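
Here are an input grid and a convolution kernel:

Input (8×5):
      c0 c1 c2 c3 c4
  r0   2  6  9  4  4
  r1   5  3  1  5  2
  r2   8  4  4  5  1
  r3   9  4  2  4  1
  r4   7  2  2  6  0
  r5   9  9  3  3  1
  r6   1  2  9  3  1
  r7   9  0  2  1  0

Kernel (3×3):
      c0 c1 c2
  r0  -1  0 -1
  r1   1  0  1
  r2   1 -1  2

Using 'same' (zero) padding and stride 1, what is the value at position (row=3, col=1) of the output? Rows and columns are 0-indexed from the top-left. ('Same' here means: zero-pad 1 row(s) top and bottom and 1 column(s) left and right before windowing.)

8

The receptive field on the zero-padded input at this output position is [8 4 4 / 9 4 2 / 7 2 2]. Elementwise product with the kernel and sum: 8·-1 + 4·-1 + 9·1 + 2·1 + 7·1 + 2·-1 + 2·2.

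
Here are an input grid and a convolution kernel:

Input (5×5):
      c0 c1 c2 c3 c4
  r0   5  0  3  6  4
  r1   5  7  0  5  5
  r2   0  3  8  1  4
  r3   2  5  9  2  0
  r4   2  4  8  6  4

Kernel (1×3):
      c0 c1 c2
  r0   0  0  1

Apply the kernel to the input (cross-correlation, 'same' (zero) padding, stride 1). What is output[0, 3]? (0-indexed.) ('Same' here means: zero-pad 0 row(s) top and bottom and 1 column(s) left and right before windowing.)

4

The receptive field on the zero-padded input at this output position is [3 6 4]. Elementwise product with the kernel and sum: 4·1.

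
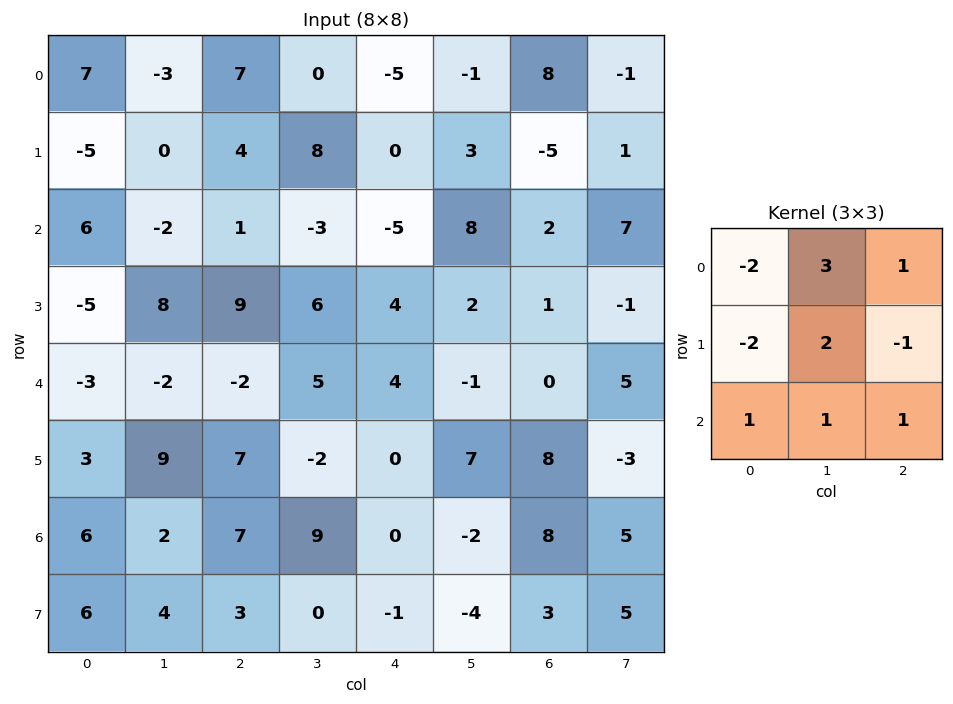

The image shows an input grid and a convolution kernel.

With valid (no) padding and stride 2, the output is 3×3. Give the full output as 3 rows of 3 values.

-5 -18 31
-7 -19 34
18 21 1

Output[0,0]: The receptive field on the input at this output position is [7 -3 7 / -5 0 4 / 6 -2 1]. Elementwise product with the kernel and sum: 7·-2 + -3·3 + 7·1 + -5·-2 + 0·2 + 4·-1 + 6·1 + -2·1 + 1·1.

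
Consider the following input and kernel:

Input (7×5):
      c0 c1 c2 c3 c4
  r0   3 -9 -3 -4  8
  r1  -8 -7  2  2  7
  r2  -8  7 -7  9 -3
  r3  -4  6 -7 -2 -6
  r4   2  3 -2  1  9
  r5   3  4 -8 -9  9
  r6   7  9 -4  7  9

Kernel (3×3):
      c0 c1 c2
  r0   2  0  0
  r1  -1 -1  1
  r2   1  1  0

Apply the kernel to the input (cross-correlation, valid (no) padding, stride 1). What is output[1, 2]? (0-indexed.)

The receptive field on the input at this output position is [2 2 7 / -7 9 -3 / -7 -2 -6]. Elementwise product with the kernel and sum: 2·2 + -7·-1 + 9·-1 + -3·1 + -7·1 + -2·1.

-10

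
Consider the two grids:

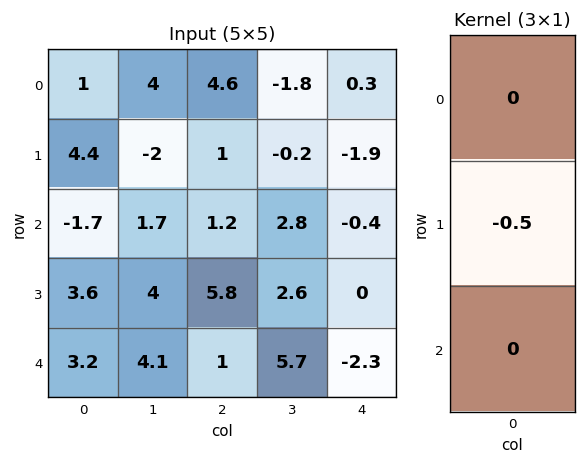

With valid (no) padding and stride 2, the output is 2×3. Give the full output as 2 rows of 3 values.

-2.2 -0.5 0.95
-1.8 -2.9 0

Output[0,0]: The receptive field on the input at this output position is [1 / 4.4 / -1.7]. Elementwise product with the kernel and sum: 4.4·-0.5.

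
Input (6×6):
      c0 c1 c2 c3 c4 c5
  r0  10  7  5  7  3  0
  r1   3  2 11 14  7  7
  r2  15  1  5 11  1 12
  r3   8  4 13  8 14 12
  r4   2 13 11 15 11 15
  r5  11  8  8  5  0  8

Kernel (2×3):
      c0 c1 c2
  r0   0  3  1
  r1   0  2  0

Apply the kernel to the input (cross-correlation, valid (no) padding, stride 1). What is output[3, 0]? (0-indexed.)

51

The receptive field on the input at this output position is [8 4 13 / 2 13 11]. Elementwise product with the kernel and sum: 4·3 + 13·1 + 13·2.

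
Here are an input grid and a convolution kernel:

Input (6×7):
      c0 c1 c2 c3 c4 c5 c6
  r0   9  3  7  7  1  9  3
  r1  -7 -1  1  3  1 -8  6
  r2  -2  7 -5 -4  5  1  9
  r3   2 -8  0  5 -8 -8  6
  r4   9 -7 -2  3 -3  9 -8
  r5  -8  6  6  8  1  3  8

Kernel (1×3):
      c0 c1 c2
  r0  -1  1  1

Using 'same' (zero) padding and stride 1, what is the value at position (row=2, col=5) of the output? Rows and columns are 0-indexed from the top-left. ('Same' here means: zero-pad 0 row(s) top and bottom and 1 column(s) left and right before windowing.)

5

The receptive field on the zero-padded input at this output position is [5 1 9]. Elementwise product with the kernel and sum: 5·-1 + 1·1 + 9·1.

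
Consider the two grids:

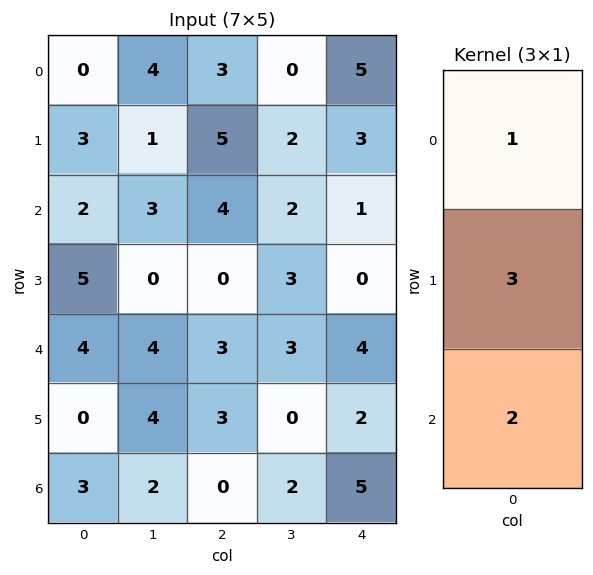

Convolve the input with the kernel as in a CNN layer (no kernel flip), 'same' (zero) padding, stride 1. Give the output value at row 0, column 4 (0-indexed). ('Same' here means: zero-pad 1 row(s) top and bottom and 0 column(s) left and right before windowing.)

The receptive field on the zero-padded input at this output position is [0 / 5 / 3]. Elementwise product with the kernel and sum: 0·1 + 5·3 + 3·2.

21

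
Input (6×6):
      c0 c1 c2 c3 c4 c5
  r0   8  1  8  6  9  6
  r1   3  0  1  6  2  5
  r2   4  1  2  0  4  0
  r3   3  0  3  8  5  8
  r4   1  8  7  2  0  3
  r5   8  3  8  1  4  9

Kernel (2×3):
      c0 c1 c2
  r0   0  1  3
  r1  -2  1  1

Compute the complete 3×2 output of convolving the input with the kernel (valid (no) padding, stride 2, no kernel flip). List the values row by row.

20 39
4 19
24 -9

Output[0,0]: The receptive field on the input at this output position is [8 1 8 / 3 0 1]. Elementwise product with the kernel and sum: 1·1 + 8·3 + 3·-2 + 0·1 + 1·1.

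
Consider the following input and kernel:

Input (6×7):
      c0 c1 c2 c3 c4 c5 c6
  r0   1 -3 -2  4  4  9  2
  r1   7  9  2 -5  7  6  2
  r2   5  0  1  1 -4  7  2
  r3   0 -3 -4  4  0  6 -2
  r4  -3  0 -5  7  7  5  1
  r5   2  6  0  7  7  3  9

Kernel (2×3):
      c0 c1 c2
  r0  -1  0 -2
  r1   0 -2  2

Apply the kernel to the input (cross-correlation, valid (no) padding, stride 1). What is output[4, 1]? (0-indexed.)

The receptive field on the input at this output position is [0 -5 7 / 6 0 7]. Elementwise product with the kernel and sum: 0·-1 + 7·-2 + 0·-2 + 7·2.

0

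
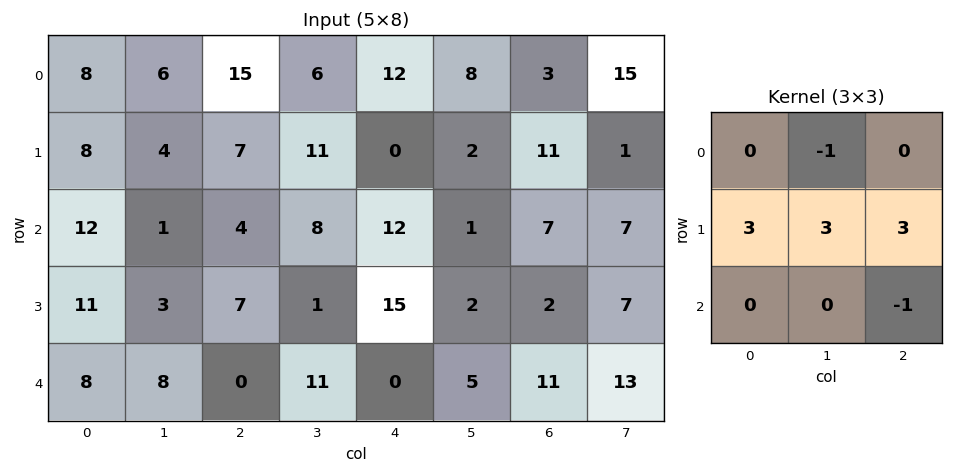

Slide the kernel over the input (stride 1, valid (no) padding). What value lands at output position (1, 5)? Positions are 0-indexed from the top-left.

The receptive field on the input at this output position is [2 11 1 / 1 7 7 / 2 2 7]. Elementwise product with the kernel and sum: 11·-1 + 1·3 + 7·3 + 7·3 + 7·-1.

27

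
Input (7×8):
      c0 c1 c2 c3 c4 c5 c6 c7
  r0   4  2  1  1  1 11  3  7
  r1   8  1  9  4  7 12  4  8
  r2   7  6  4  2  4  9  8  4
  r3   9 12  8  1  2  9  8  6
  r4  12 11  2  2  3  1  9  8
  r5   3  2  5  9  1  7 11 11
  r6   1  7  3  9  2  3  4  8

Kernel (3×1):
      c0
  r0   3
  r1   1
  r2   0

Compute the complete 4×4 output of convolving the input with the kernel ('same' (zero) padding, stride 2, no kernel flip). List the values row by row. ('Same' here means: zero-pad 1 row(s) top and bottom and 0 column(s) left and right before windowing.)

4 1 1 3
31 31 25 20
39 26 9 33
10 18 5 37

Output[0,0]: The receptive field on the zero-padded input at this output position is [0 / 4 / 8]. Elementwise product with the kernel and sum: 0·3 + 4·1.
Output[0,1]: The receptive field on the zero-padded input at this output position is [0 / 1 / 9]. Elementwise product with the kernel and sum: 0·3 + 1·1.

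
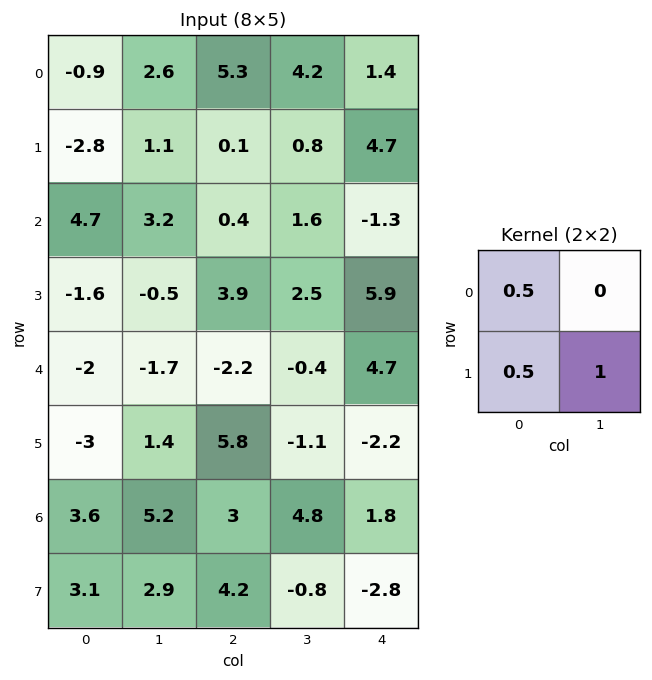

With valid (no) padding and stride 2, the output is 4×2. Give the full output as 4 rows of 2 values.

Output[0,0]: The receptive field on the input at this output position is [-0.9 2.6 / -2.8 1.1]. Elementwise product with the kernel and sum: -0.9·0.5 + -2.8·0.5 + 1.1·1.
Output[0,1]: The receptive field on the input at this output position is [5.3 4.2 / 0.1 0.8]. Elementwise product with the kernel and sum: 5.3·0.5 + 0.1·0.5 + 0.8·1.

-0.75 3.5
1.05 4.65
-1.1 0.7
6.25 2.8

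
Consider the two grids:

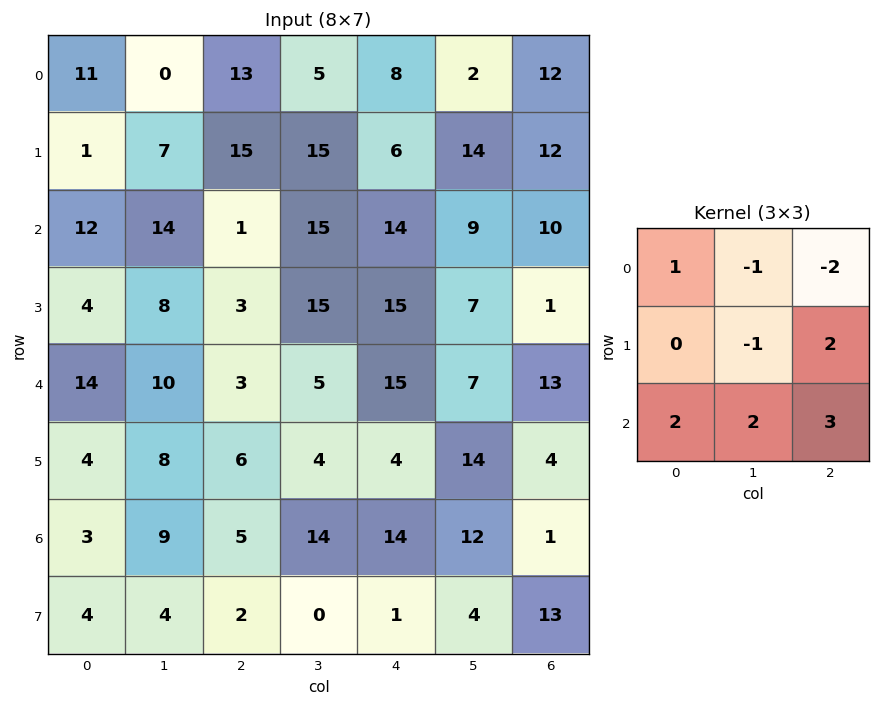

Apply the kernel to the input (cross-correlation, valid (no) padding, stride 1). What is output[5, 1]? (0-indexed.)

The receptive field on the input at this output position is [8 6 4 / 9 5 14 / 4 2 0]. Elementwise product with the kernel and sum: 8·1 + 6·-1 + 4·-2 + 5·-1 + 14·2 + 4·2 + 2·2 + 0·3.

29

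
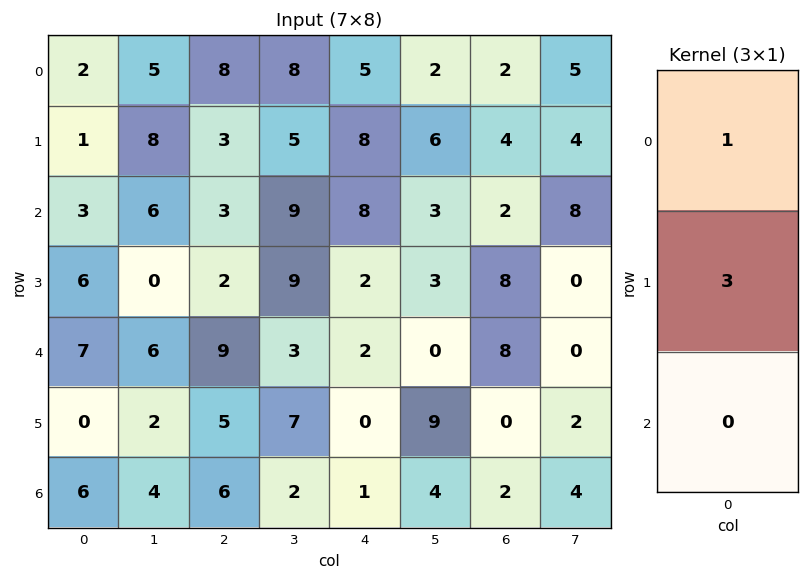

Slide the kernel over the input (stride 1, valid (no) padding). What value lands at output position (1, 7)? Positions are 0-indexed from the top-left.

The receptive field on the input at this output position is [4 / 8 / 0]. Elementwise product with the kernel and sum: 4·1 + 8·3.

28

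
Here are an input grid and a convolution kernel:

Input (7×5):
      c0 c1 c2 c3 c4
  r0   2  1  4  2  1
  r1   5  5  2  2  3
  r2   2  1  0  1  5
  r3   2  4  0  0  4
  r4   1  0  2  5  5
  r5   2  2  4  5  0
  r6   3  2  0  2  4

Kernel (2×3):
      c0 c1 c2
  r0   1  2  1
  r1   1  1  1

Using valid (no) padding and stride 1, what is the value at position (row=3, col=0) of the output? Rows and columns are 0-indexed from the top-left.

13

The receptive field on the input at this output position is [2 4 0 / 1 0 2]. Elementwise product with the kernel and sum: 2·1 + 4·2 + 0·1 + 1·1 + 0·1 + 2·1.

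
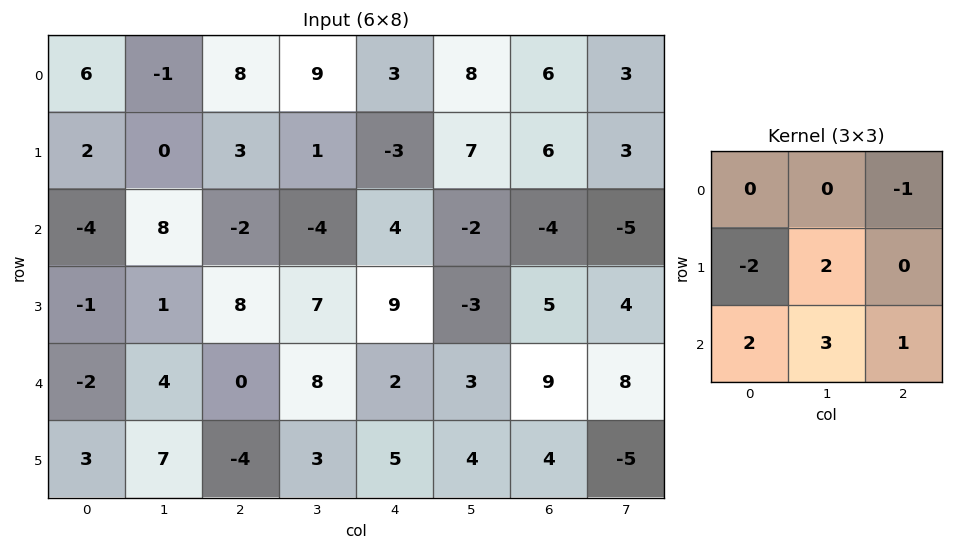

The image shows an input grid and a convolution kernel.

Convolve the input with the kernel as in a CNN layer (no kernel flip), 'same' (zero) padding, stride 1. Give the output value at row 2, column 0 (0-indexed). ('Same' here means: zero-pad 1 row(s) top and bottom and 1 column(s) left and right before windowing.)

The receptive field on the zero-padded input at this output position is [0 2 0 / 0 -4 8 / 0 -1 1]. Elementwise product with the kernel and sum: 0·-1 + 0·-2 + -4·2 + 0·2 + -1·3 + 1·1.

-10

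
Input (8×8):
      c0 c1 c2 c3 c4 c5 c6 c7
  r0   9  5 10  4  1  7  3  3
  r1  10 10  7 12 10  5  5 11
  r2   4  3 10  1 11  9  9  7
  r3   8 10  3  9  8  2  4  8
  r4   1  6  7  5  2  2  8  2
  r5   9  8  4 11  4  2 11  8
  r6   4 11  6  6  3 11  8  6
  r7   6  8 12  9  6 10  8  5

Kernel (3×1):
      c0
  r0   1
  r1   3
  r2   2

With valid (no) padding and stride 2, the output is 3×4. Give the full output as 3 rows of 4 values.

Output[0,0]: The receptive field on the input at this output position is [9 / 10 / 4]. Elementwise product with the kernel and sum: 9·1 + 10·3 + 4·2.
Output[0,1]: The receptive field on the input at this output position is [10 / 7 / 10]. Elementwise product with the kernel and sum: 10·1 + 7·3 + 10·2.

47 51 53 36
30 33 39 37
36 31 20 57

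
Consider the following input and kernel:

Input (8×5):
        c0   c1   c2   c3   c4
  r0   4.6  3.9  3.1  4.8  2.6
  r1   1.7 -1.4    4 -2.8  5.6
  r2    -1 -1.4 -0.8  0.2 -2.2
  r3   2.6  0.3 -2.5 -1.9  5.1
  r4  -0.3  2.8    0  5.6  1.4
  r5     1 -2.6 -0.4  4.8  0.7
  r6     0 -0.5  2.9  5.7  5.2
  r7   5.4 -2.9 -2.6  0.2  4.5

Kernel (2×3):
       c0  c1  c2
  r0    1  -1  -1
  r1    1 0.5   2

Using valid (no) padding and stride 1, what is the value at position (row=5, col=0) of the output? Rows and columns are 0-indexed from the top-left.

9.55

The receptive field on the input at this output position is [1 -2.6 -0.4 / 0 -0.5 2.9]. Elementwise product with the kernel and sum: 1·1 + -2.6·-1 + -0.4·-1 + 0·1 + -0.5·0.5 + 2.9·2.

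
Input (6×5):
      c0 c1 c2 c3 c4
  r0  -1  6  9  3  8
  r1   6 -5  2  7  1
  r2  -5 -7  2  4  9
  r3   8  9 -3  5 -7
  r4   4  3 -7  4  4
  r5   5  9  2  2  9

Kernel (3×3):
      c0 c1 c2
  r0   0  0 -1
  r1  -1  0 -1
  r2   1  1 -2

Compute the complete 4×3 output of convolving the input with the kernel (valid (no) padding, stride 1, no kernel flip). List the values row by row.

-33 -18 -23
24 -8 4
14 -30 -10
16 -5 -4

Output[0,0]: The receptive field on the input at this output position is [-1 6 9 / 6 -5 2 / -5 -7 2]. Elementwise product with the kernel and sum: 9·-1 + 6·-1 + 2·-1 + -5·1 + -7·1 + 2·-2.
Output[0,1]: The receptive field on the input at this output position is [6 9 3 / -5 2 7 / -7 2 4]. Elementwise product with the kernel and sum: 3·-1 + -5·-1 + 7·-1 + -7·1 + 2·1 + 4·-2.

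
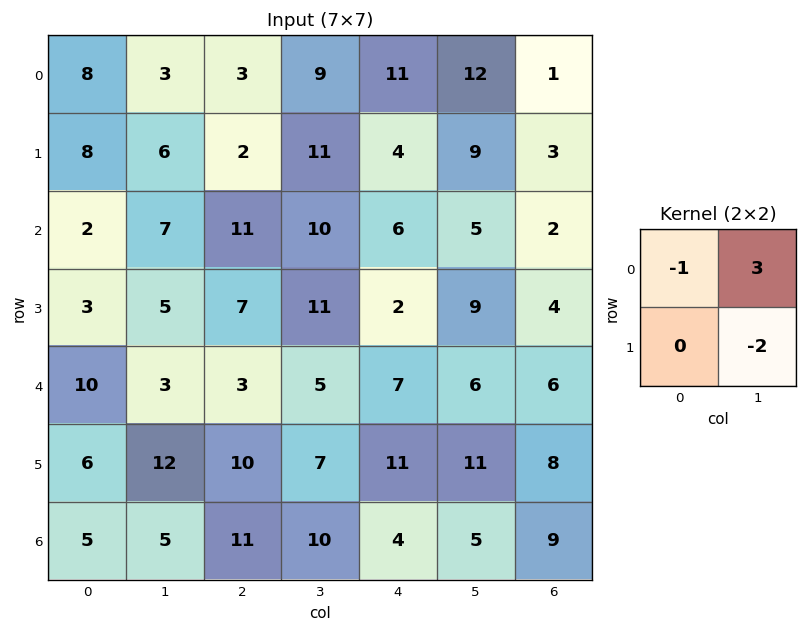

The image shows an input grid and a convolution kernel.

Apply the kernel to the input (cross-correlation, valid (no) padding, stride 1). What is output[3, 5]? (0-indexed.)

-9

The receptive field on the input at this output position is [9 4 / 6 6]. Elementwise product with the kernel and sum: 9·-1 + 4·3 + 6·-2.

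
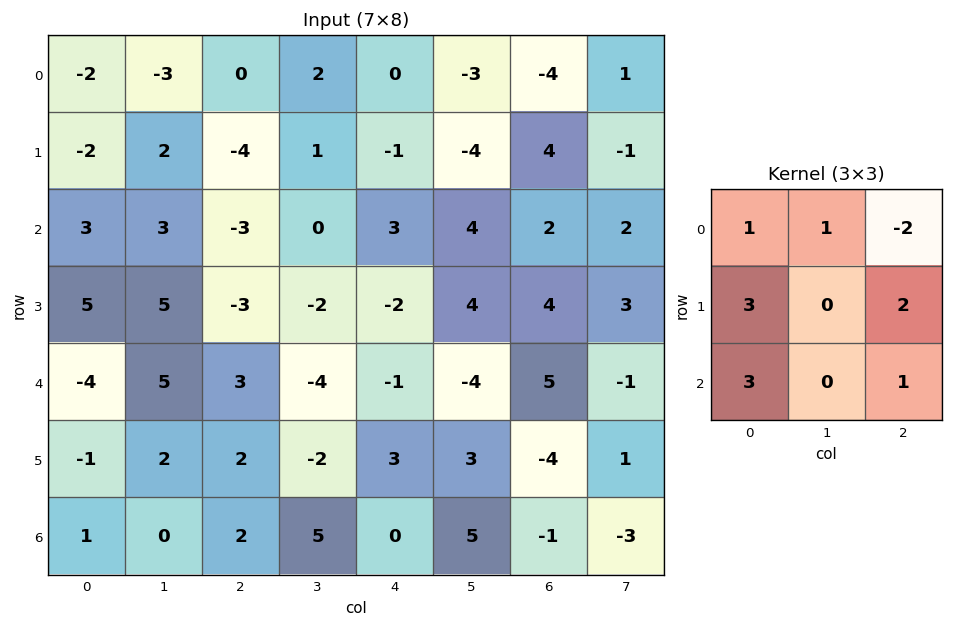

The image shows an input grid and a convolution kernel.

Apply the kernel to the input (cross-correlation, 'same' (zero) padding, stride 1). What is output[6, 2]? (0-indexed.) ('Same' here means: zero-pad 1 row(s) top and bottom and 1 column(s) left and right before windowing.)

The receptive field on the zero-padded input at this output position is [2 2 -2 / 0 2 5 / 0 0 0]. Elementwise product with the kernel and sum: 2·1 + 2·1 + -2·-2 + 0·3 + 5·2 + 0·3 + 0·1.

18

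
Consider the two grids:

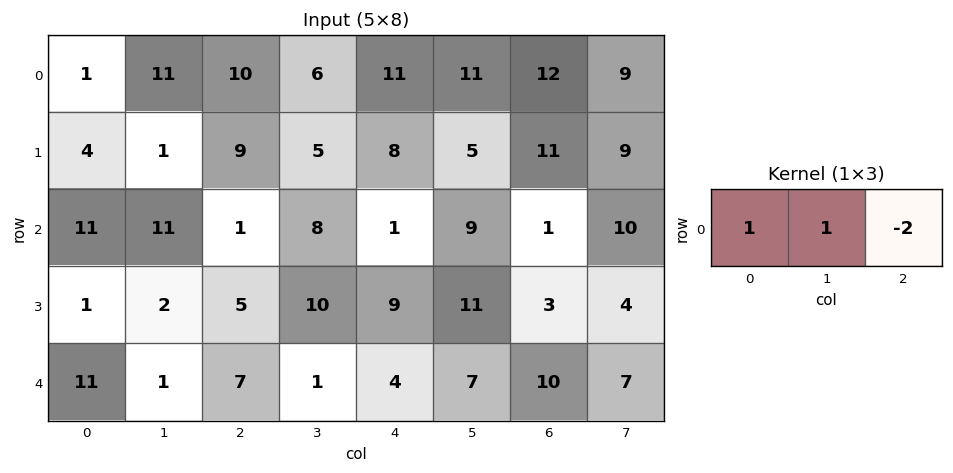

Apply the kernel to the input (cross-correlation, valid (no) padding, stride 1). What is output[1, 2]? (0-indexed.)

The receptive field on the input at this output position is [9 5 8]. Elementwise product with the kernel and sum: 9·1 + 5·1 + 8·-2.

-2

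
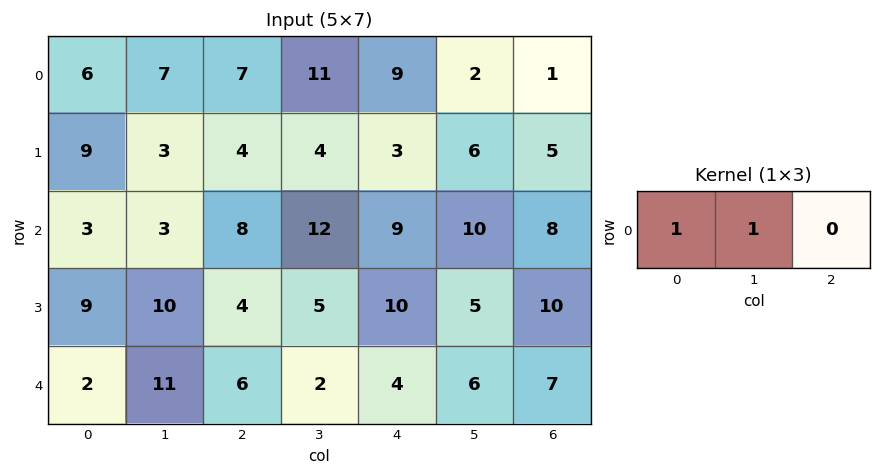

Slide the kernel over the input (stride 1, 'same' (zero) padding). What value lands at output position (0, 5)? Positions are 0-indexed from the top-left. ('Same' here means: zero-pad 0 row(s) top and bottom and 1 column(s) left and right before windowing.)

11

The receptive field on the zero-padded input at this output position is [9 2 1]. Elementwise product with the kernel and sum: 9·1 + 2·1.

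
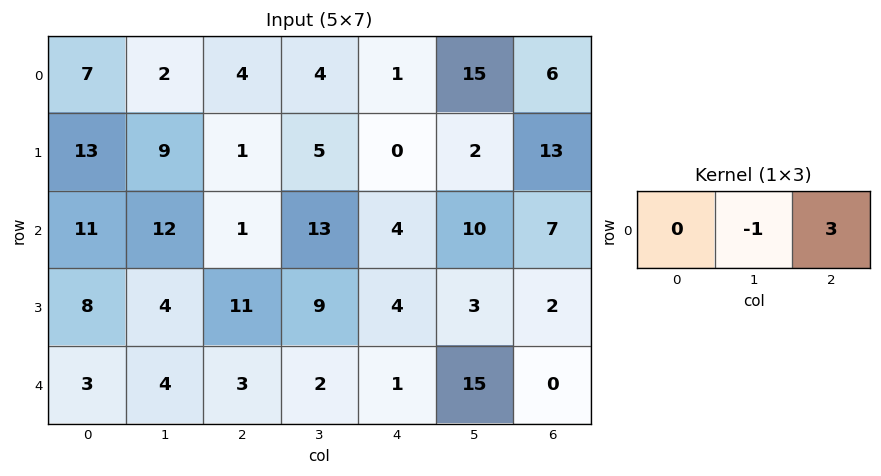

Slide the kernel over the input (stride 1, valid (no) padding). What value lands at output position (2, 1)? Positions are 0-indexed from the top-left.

38

The receptive field on the input at this output position is [12 1 13]. Elementwise product with the kernel and sum: 1·-1 + 13·3.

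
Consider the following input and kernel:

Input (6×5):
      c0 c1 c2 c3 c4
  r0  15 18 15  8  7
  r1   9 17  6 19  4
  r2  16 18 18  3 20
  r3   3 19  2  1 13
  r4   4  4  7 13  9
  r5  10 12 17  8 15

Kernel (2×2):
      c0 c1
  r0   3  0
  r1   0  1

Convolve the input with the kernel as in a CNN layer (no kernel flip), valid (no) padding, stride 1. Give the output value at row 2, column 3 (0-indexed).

The receptive field on the input at this output position is [3 20 / 1 13]. Elementwise product with the kernel and sum: 3·3 + 13·1.

22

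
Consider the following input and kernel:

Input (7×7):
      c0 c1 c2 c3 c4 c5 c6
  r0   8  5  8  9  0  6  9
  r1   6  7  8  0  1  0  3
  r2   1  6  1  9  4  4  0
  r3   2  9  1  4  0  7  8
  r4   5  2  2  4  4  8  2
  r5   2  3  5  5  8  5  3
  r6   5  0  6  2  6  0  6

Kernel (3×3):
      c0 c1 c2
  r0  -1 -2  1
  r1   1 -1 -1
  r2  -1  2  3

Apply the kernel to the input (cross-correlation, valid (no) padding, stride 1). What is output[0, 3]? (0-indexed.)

7

The receptive field on the input at this output position is [9 0 6 / 0 1 0 / 9 4 4]. Elementwise product with the kernel and sum: 9·-1 + 0·-2 + 6·1 + 0·1 + 1·-1 + 0·-1 + 9·-1 + 4·2 + 4·3.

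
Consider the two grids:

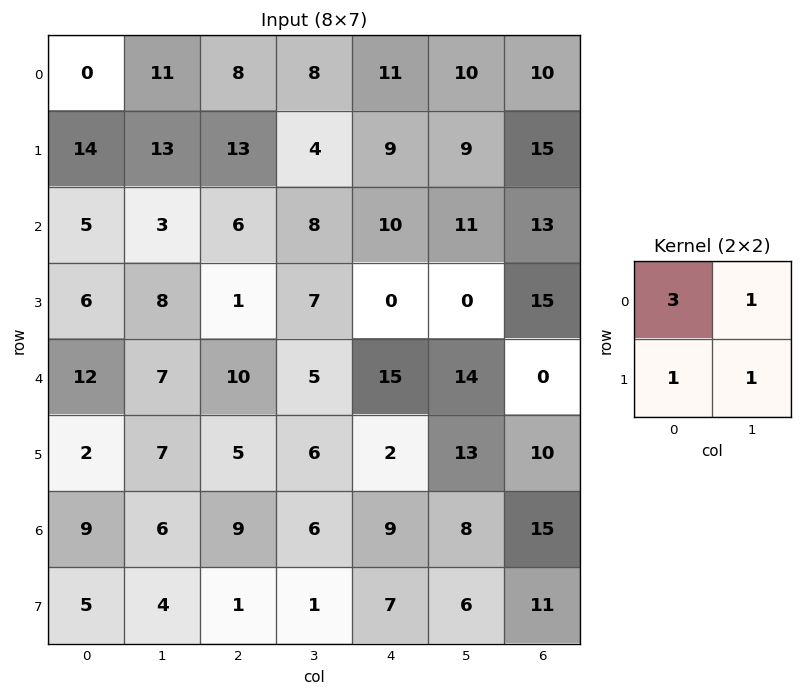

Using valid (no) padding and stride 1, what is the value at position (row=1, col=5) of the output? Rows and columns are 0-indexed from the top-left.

The receptive field on the input at this output position is [9 15 / 11 13]. Elementwise product with the kernel and sum: 9·3 + 15·1 + 11·1 + 13·1.

66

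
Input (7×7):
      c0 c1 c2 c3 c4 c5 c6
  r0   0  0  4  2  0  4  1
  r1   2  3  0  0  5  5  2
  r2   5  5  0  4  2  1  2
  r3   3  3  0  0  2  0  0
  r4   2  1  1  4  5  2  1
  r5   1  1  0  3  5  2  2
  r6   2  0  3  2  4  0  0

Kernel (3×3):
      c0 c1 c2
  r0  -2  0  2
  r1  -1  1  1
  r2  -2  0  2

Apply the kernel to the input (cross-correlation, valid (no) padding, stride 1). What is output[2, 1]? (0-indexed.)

1

The receptive field on the input at this output position is [5 0 4 / 3 0 0 / 1 1 4]. Elementwise product with the kernel and sum: 5·-2 + 4·2 + 3·-1 + 0·1 + 0·1 + 1·-2 + 4·2.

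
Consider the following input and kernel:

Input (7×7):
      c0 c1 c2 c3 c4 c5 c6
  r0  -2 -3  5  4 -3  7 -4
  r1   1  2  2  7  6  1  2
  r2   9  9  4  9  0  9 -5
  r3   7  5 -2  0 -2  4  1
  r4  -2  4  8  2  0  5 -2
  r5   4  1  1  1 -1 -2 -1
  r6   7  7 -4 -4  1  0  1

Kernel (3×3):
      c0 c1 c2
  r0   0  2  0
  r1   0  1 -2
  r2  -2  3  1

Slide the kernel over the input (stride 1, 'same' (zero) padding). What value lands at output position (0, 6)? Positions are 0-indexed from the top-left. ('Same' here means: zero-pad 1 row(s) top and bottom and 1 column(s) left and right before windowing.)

The receptive field on the zero-padded input at this output position is [0 0 0 / 7 -4 0 / 1 2 0]. Elementwise product with the kernel and sum: 0·2 + -4·1 + 0·-2 + 1·-2 + 2·3 + 0·1.

0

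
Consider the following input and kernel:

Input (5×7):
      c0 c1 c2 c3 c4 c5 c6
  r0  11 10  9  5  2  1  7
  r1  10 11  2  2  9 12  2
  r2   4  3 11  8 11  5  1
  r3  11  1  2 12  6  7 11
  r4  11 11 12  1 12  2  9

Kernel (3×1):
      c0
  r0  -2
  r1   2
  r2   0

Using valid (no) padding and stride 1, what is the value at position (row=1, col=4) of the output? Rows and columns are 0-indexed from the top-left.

The receptive field on the input at this output position is [9 / 11 / 6]. Elementwise product with the kernel and sum: 9·-2 + 11·2.

4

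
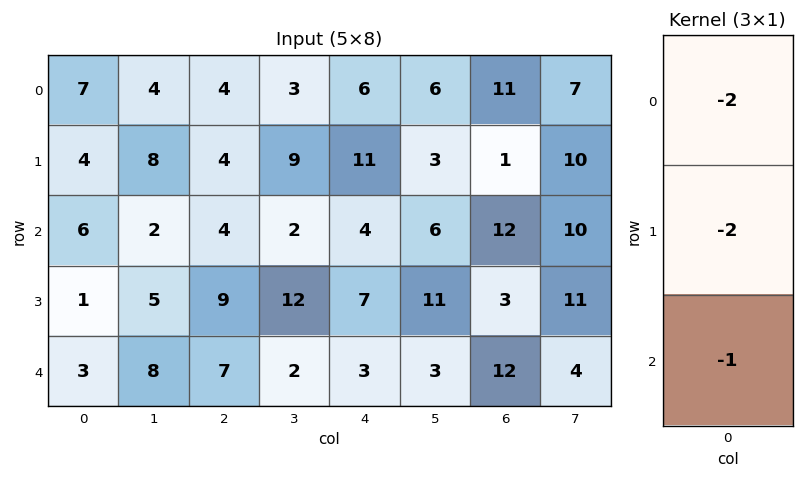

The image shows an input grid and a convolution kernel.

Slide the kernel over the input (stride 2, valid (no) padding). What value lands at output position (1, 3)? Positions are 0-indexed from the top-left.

-42

The receptive field on the input at this output position is [12 / 3 / 12]. Elementwise product with the kernel and sum: 12·-2 + 3·-2 + 12·-1.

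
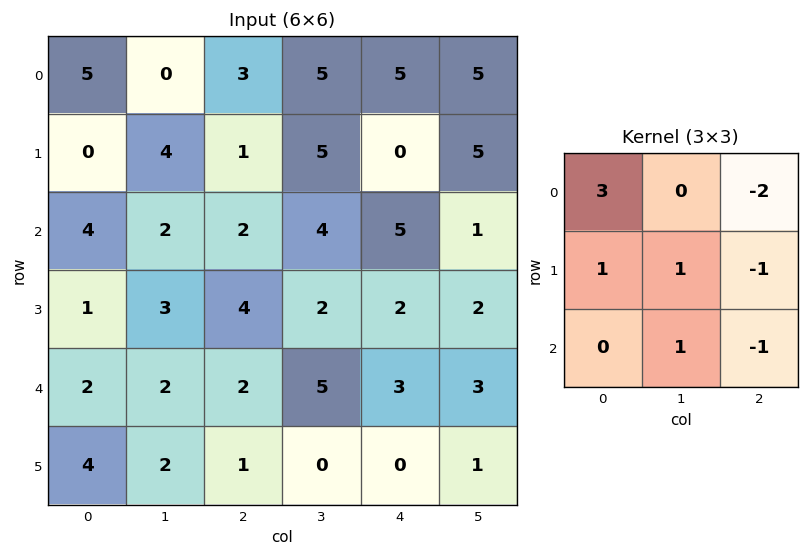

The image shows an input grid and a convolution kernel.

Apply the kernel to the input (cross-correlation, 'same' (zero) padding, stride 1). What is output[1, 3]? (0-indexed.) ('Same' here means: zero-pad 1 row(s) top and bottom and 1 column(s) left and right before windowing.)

4

The receptive field on the zero-padded input at this output position is [3 5 5 / 1 5 0 / 2 4 5]. Elementwise product with the kernel and sum: 3·3 + 5·-2 + 1·1 + 5·1 + 0·-1 + 4·1 + 5·-1.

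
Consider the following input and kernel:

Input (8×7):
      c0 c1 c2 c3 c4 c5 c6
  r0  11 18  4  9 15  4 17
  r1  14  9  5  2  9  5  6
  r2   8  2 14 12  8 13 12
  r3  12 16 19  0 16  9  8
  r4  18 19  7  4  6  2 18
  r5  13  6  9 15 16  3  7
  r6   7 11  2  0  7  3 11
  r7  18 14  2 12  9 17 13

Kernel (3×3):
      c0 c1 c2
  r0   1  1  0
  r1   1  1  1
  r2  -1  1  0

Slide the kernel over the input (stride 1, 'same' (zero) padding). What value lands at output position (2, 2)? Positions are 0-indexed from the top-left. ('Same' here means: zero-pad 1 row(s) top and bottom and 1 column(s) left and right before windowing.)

45

The receptive field on the zero-padded input at this output position is [9 5 2 / 2 14 12 / 16 19 0]. Elementwise product with the kernel and sum: 9·1 + 5·1 + 2·1 + 14·1 + 12·1 + 16·-1 + 19·1.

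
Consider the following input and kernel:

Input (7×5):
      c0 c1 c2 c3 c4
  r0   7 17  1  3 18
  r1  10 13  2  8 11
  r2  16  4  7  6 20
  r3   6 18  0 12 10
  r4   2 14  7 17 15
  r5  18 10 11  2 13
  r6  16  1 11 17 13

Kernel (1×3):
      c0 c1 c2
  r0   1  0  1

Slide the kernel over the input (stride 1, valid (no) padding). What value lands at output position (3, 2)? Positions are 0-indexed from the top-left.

The receptive field on the input at this output position is [0 12 10]. Elementwise product with the kernel and sum: 0·1 + 10·1.

10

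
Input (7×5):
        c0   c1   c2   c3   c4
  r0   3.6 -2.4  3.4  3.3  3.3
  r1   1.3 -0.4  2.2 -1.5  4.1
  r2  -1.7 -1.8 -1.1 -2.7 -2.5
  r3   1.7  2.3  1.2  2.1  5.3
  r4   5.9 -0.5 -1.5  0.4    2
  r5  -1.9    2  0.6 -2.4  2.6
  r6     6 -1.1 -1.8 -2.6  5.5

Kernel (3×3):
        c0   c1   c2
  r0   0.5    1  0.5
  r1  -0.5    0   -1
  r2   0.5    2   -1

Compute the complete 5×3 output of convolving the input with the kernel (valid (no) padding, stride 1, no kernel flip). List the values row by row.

-5.1 5.15 -2
7.55 6.3 4.2
-1.8 -10.25 -12.35
4.75 7.85 -3
4.65 -1.7 -13.85

Output[0,0]: The receptive field on the input at this output position is [3.6 -2.4 3.4 / 1.3 -0.4 2.2 / -1.7 -1.8 -1.1]. Elementwise product with the kernel and sum: 3.6·0.5 + -2.4·1 + 3.4·0.5 + 1.3·-0.5 + 2.2·-1 + -1.7·0.5 + -1.8·2 + -1.1·-1.
Output[0,1]: The receptive field on the input at this output position is [-2.4 3.4 3.3 / -0.4 2.2 -1.5 / -1.8 -1.1 -2.7]. Elementwise product with the kernel and sum: -2.4·0.5 + 3.4·1 + 3.3·0.5 + -0.4·-0.5 + -1.5·-1 + -1.8·0.5 + -1.1·2 + -2.7·-1.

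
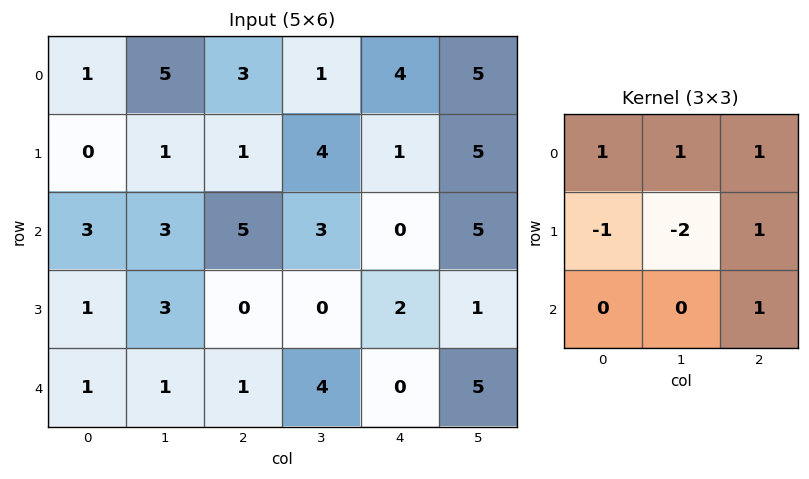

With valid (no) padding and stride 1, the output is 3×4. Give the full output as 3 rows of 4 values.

13 13 0 14
-2 -4 -3 13
5 12 10 10

Output[0,0]: The receptive field on the input at this output position is [1 5 3 / 0 1 1 / 3 3 5]. Elementwise product with the kernel and sum: 1·1 + 5·1 + 3·1 + 0·-1 + 1·-2 + 1·1 + 5·1.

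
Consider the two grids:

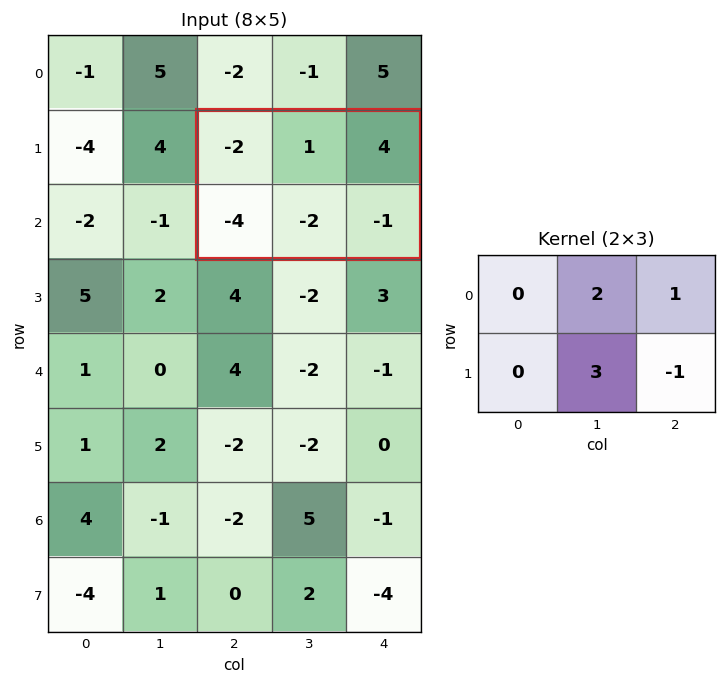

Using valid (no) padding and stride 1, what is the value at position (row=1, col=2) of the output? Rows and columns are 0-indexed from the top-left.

1

The receptive field on the input at this output position is [-2 1 4 / -4 -2 -1]. Elementwise product with the kernel and sum: 1·2 + 4·1 + -2·3 + -1·-1.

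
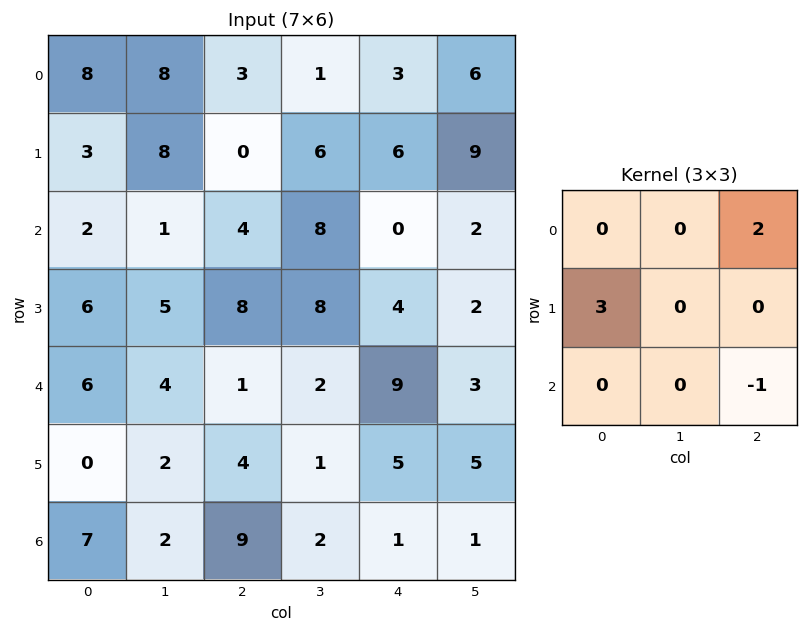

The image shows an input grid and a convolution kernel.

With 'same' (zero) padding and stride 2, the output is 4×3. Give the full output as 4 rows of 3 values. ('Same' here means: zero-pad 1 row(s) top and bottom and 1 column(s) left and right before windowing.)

-8 18 -6
11 7 40
8 27 5
4 8 16

Output[0,0]: The receptive field on the zero-padded input at this output position is [0 0 0 / 0 8 8 / 0 3 8]. Elementwise product with the kernel and sum: 0·2 + 0·3 + 8·-1.
Output[0,1]: The receptive field on the zero-padded input at this output position is [0 0 0 / 8 3 1 / 8 0 6]. Elementwise product with the kernel and sum: 0·2 + 8·3 + 6·-1.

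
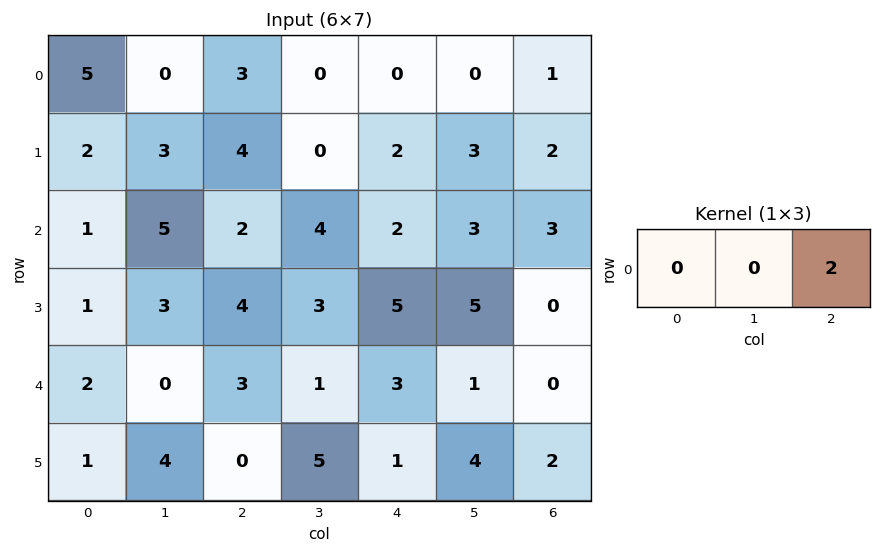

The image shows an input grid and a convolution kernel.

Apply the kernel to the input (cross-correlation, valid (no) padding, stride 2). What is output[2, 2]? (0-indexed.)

0

The receptive field on the input at this output position is [3 1 0]. Elementwise product with the kernel and sum: 0·2.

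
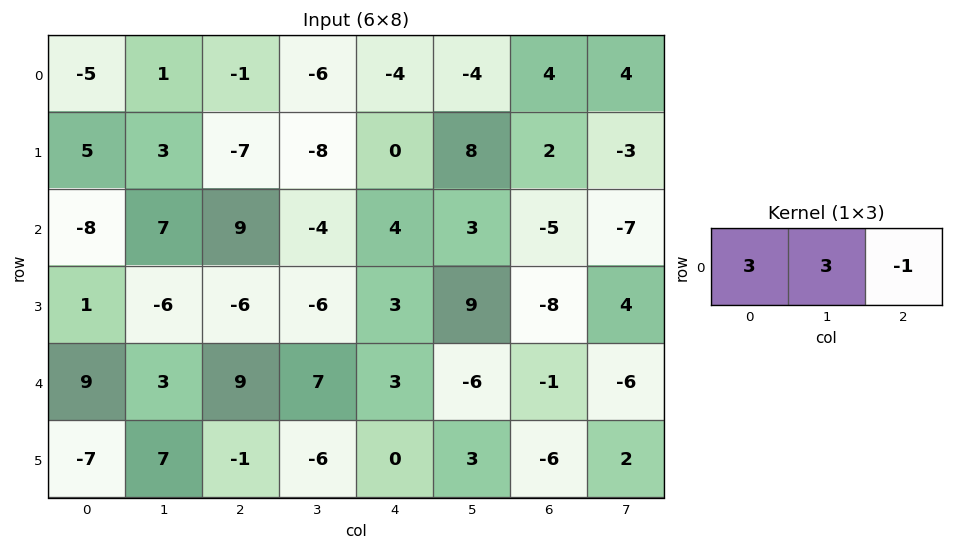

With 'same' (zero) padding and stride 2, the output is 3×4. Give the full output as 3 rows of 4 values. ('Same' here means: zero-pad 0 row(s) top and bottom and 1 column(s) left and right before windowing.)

-16 6 -26 -4
-31 52 -3 1
24 29 36 -15

Output[0,0]: The receptive field on the zero-padded input at this output position is [0 -5 1]. Elementwise product with the kernel and sum: 0·3 + -5·3 + 1·-1.
Output[0,1]: The receptive field on the zero-padded input at this output position is [1 -1 -6]. Elementwise product with the kernel and sum: 1·3 + -1·3 + -6·-1.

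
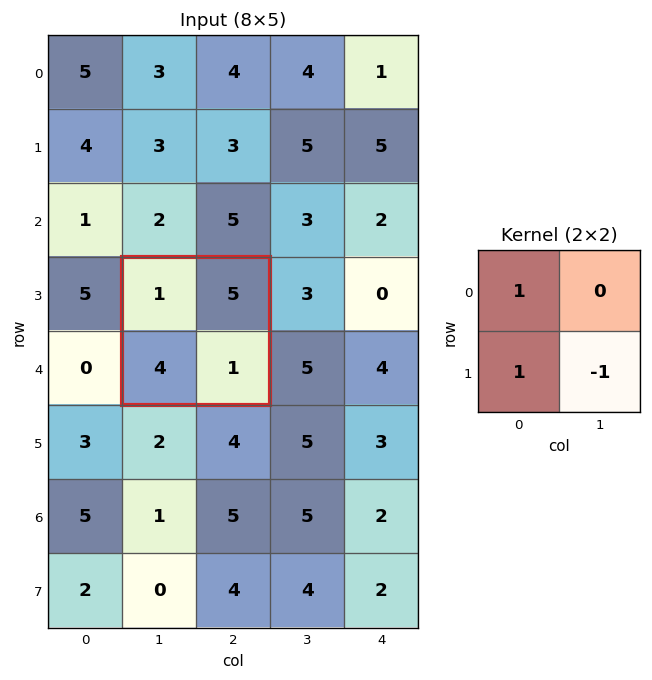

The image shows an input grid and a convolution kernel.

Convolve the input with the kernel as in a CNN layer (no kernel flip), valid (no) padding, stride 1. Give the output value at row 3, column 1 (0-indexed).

4

The receptive field on the input at this output position is [1 5 / 4 1]. Elementwise product with the kernel and sum: 1·1 + 4·1 + 1·-1.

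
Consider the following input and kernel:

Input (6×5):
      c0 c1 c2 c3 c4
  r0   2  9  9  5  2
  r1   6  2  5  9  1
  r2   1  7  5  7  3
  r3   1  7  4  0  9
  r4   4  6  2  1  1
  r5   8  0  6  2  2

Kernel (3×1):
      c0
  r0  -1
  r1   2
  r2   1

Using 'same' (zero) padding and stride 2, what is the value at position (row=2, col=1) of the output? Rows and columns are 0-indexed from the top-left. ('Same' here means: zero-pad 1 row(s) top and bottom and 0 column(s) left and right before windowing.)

6

The receptive field on the zero-padded input at this output position is [4 / 2 / 6]. Elementwise product with the kernel and sum: 4·-1 + 2·2 + 6·1.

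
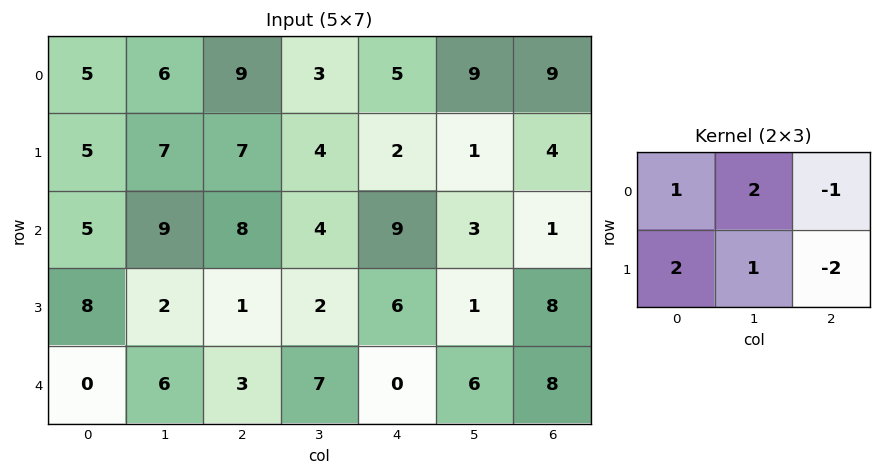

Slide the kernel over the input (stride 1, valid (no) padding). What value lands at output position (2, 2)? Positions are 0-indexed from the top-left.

The receptive field on the input at this output position is [8 4 9 / 1 2 6]. Elementwise product with the kernel and sum: 8·1 + 4·2 + 9·-1 + 1·2 + 2·1 + 6·-2.

-1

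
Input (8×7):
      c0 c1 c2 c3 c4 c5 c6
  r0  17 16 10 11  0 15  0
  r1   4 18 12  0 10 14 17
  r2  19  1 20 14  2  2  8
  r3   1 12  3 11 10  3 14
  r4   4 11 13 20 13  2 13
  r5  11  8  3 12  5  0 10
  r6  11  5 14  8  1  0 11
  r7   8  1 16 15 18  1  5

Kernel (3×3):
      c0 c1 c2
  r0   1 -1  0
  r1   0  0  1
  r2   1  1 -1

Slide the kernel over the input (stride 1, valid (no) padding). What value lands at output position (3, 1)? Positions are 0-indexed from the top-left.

28

The receptive field on the input at this output position is [12 3 11 / 11 13 20 / 8 3 12]. Elementwise product with the kernel and sum: 12·1 + 3·-1 + 20·1 + 8·1 + 3·1 + 12·-1.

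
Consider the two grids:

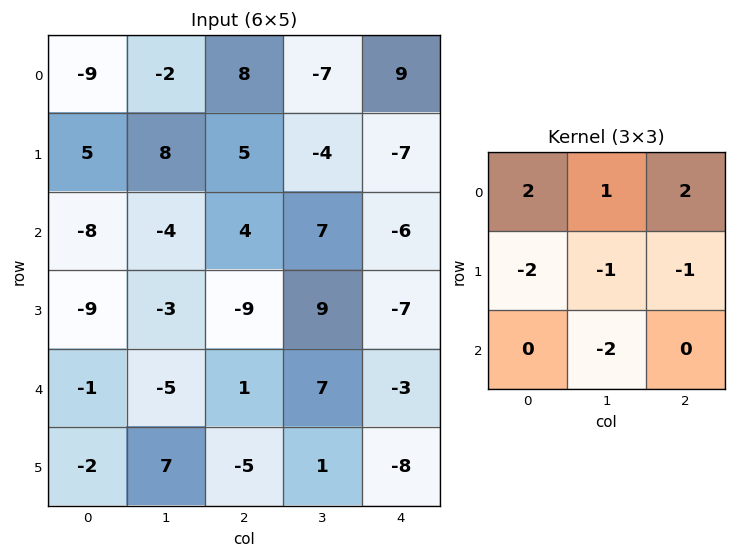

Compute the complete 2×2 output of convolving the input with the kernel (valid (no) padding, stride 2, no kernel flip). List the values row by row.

-19 14
28 5

Output[0,0]: The receptive field on the input at this output position is [-9 -2 8 / 5 8 5 / -8 -4 4]. Elementwise product with the kernel and sum: -9·2 + -2·1 + 8·2 + 5·-2 + 8·-1 + 5·-1 + -4·-2.
Output[0,1]: The receptive field on the input at this output position is [8 -7 9 / 5 -4 -7 / 4 7 -6]. Elementwise product with the kernel and sum: 8·2 + -7·1 + 9·2 + 5·-2 + -4·-1 + -7·-1 + 7·-2.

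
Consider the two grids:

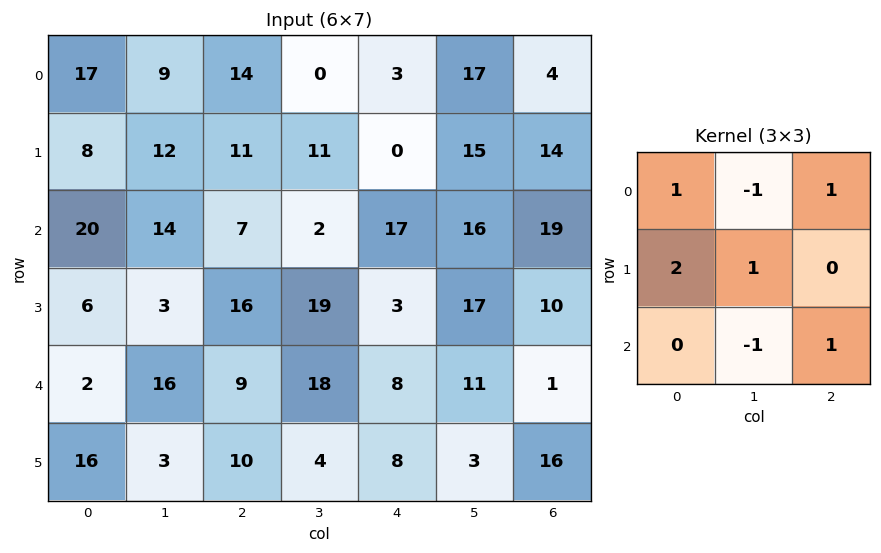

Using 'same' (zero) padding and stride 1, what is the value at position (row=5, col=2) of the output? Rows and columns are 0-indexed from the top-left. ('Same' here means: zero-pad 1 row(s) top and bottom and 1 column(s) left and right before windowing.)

The receptive field on the zero-padded input at this output position is [16 9 18 / 3 10 4 / 0 0 0]. Elementwise product with the kernel and sum: 16·1 + 9·-1 + 18·1 + 3·2 + 10·1 + 0·-1 + 0·1.

41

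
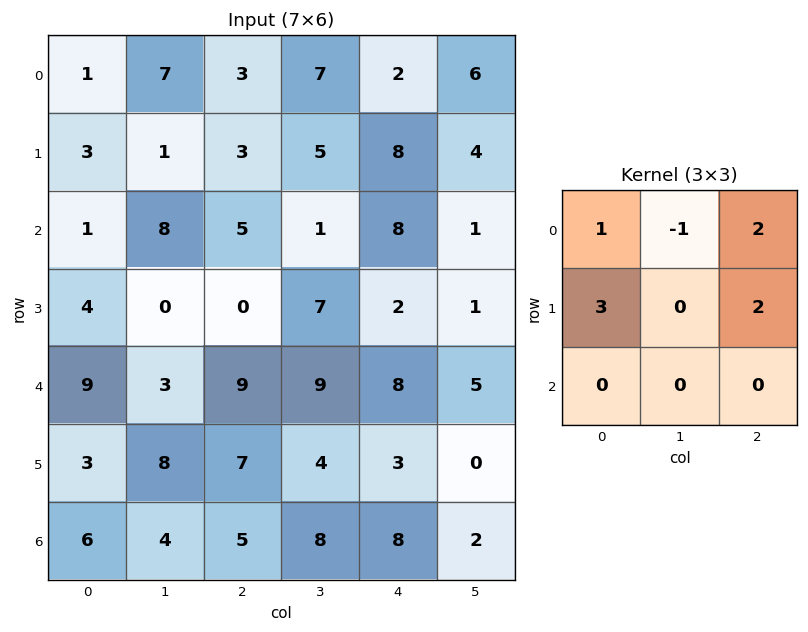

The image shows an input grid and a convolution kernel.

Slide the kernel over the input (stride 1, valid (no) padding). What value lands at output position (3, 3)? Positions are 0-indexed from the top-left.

44

The receptive field on the input at this output position is [7 2 1 / 9 8 5 / 4 3 0]. Elementwise product with the kernel and sum: 7·1 + 2·-1 + 1·2 + 9·3 + 5·2.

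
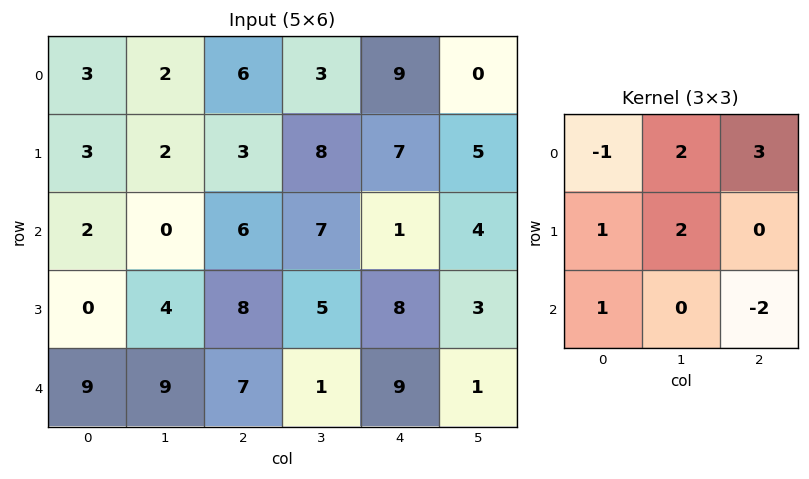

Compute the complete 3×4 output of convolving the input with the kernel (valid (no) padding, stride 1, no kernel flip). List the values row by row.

16 13 50 36
-4 34 46 29
19 60 18 27

Output[0,0]: The receptive field on the input at this output position is [3 2 6 / 3 2 3 / 2 0 6]. Elementwise product with the kernel and sum: 3·-1 + 2·2 + 6·3 + 3·1 + 2·2 + 2·1 + 6·-2.
Output[0,1]: The receptive field on the input at this output position is [2 6 3 / 2 3 8 / 0 6 7]. Elementwise product with the kernel and sum: 2·-1 + 6·2 + 3·3 + 2·1 + 3·2 + 0·1 + 7·-2.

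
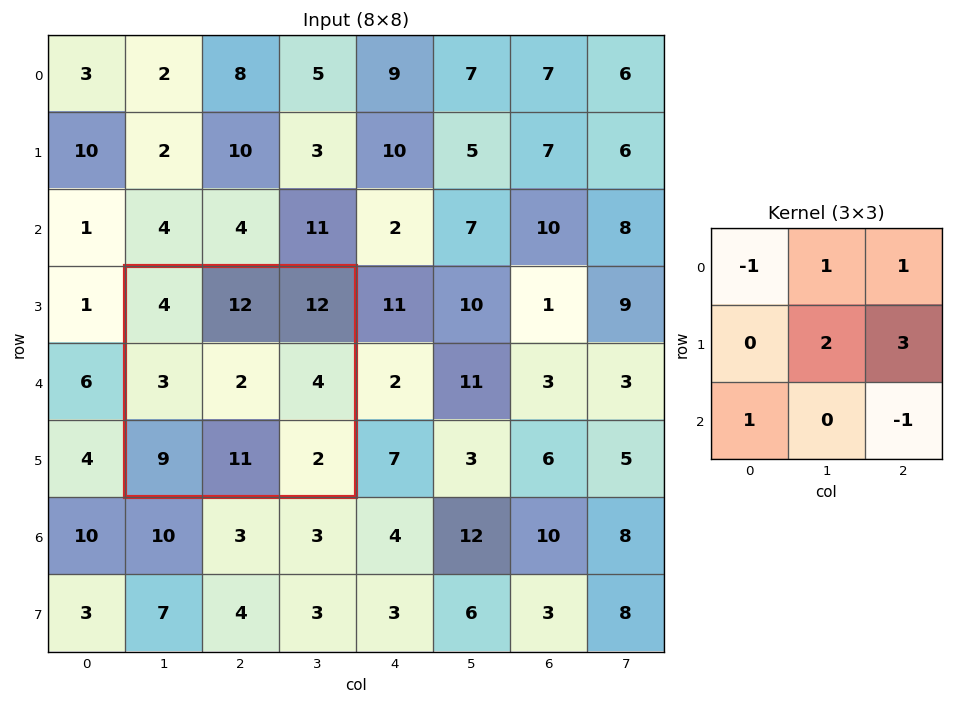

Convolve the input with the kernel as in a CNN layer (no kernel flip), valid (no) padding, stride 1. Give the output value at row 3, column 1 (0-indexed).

The receptive field on the input at this output position is [4 12 12 / 3 2 4 / 9 11 2]. Elementwise product with the kernel and sum: 4·-1 + 12·1 + 12·1 + 2·2 + 4·3 + 9·1 + 2·-1.

43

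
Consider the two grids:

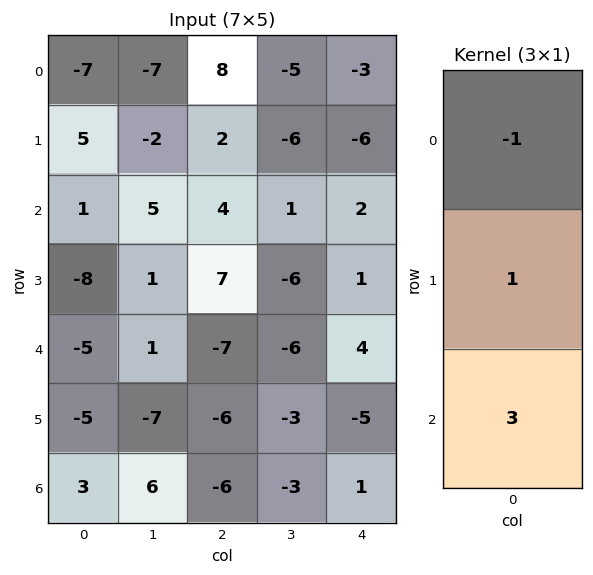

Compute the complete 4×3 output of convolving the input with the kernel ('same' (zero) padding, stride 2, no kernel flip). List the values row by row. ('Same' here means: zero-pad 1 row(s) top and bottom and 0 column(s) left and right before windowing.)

8 14 -21
-28 23 11
-12 -32 -12
8 0 6

Output[0,0]: The receptive field on the zero-padded input at this output position is [0 / -7 / 5]. Elementwise product with the kernel and sum: 0·-1 + -7·1 + 5·3.
Output[0,1]: The receptive field on the zero-padded input at this output position is [0 / 8 / 2]. Elementwise product with the kernel and sum: 0·-1 + 8·1 + 2·3.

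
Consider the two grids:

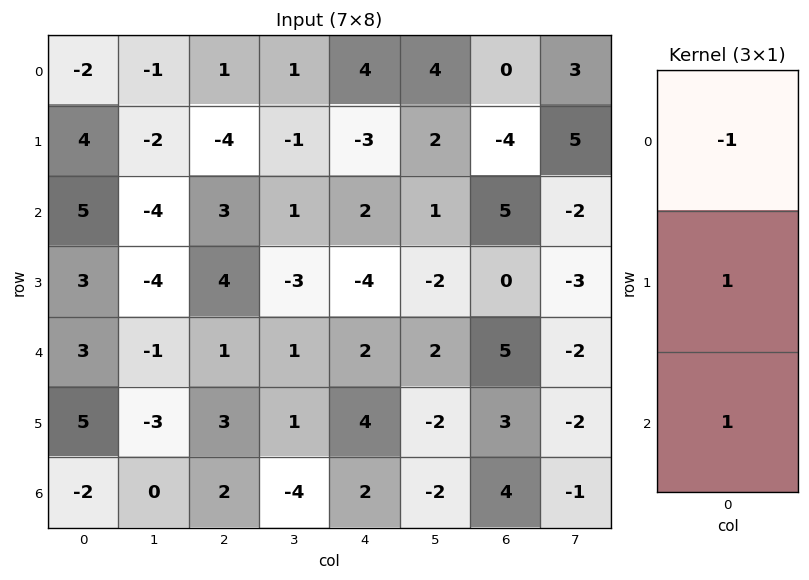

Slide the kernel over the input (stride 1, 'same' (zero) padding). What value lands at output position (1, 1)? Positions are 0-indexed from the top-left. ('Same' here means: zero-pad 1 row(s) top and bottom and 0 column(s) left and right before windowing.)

-5

The receptive field on the zero-padded input at this output position is [-1 / -2 / -4]. Elementwise product with the kernel and sum: -1·-1 + -2·1 + -4·1.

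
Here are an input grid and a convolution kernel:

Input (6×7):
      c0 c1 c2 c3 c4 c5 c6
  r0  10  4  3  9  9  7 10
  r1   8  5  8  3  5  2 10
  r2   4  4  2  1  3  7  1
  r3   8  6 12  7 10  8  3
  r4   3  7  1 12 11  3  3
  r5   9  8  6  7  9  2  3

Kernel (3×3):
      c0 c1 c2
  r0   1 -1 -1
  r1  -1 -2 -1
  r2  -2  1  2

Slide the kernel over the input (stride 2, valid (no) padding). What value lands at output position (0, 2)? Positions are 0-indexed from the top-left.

The receptive field on the input at this output position is [9 7 10 / 5 2 10 / 3 7 1]. Elementwise product with the kernel and sum: 9·1 + 7·-1 + 10·-1 + 5·-1 + 2·-2 + 10·-1 + 3·-2 + 7·1 + 1·2.

-24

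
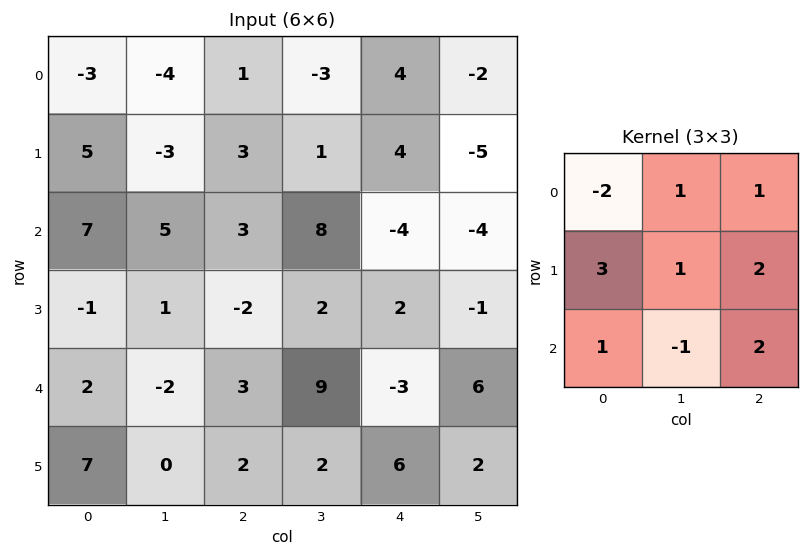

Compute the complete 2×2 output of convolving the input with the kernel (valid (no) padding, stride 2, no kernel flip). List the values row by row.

29 4
-2 -14

Output[0,0]: The receptive field on the input at this output position is [-3 -4 1 / 5 -3 3 / 7 5 3]. Elementwise product with the kernel and sum: -3·-2 + -4·1 + 1·1 + 5·3 + -3·1 + 3·2 + 7·1 + 5·-1 + 3·2.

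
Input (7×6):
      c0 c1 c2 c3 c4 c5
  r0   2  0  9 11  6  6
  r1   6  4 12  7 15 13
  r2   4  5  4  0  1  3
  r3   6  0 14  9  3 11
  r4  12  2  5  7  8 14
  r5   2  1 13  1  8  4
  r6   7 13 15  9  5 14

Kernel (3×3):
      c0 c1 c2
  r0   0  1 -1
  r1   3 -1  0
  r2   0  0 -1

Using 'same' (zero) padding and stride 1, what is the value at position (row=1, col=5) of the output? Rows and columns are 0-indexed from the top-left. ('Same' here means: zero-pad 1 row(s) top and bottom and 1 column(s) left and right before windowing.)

The receptive field on the zero-padded input at this output position is [6 6 0 / 15 13 0 / 1 3 0]. Elementwise product with the kernel and sum: 6·1 + 0·-1 + 15·3 + 13·-1 + 0·-1.

38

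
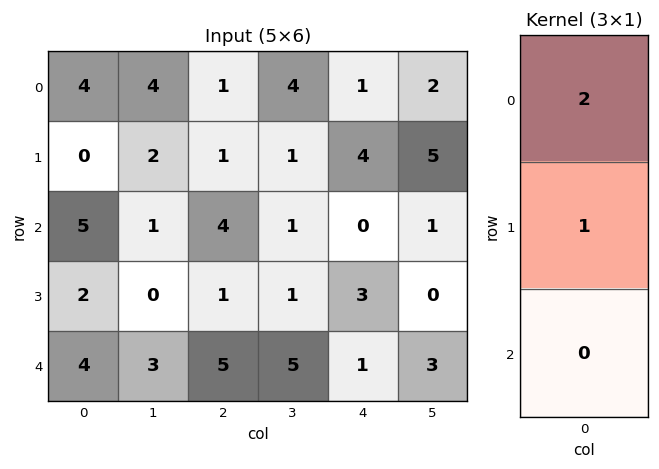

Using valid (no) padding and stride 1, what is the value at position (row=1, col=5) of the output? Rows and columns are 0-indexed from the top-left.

The receptive field on the input at this output position is [5 / 1 / 0]. Elementwise product with the kernel and sum: 5·2 + 1·1.

11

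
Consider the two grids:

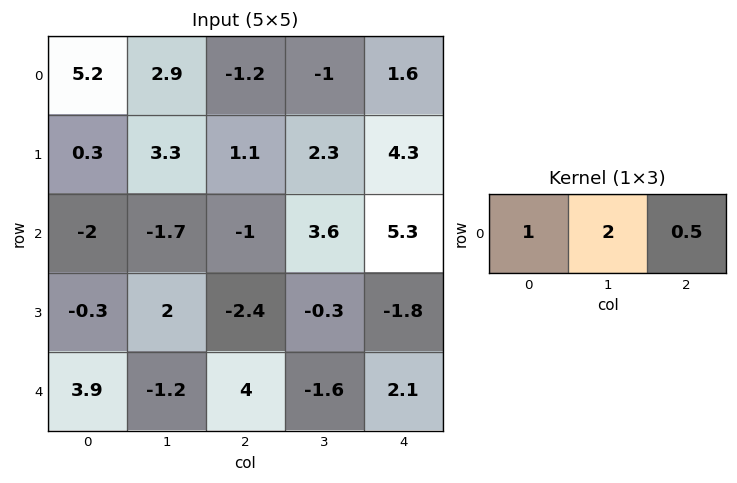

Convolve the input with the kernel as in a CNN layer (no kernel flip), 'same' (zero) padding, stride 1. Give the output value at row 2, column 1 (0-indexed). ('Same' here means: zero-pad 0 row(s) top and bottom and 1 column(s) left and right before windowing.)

-5.9

The receptive field on the zero-padded input at this output position is [-2 -1.7 -1]. Elementwise product with the kernel and sum: -2·1 + -1.7·2 + -1·0.5.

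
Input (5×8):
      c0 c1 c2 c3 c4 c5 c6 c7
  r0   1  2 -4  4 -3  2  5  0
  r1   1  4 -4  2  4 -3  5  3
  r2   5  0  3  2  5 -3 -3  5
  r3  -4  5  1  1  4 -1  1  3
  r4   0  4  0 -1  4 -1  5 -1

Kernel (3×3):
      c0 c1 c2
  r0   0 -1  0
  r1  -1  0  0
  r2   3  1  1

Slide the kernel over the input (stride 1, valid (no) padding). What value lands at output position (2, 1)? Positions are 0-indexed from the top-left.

The receptive field on the input at this output position is [0 3 2 / 5 1 1 / 4 0 -1]. Elementwise product with the kernel and sum: 3·-1 + 5·-1 + 4·3 + 0·1 + -1·1.

3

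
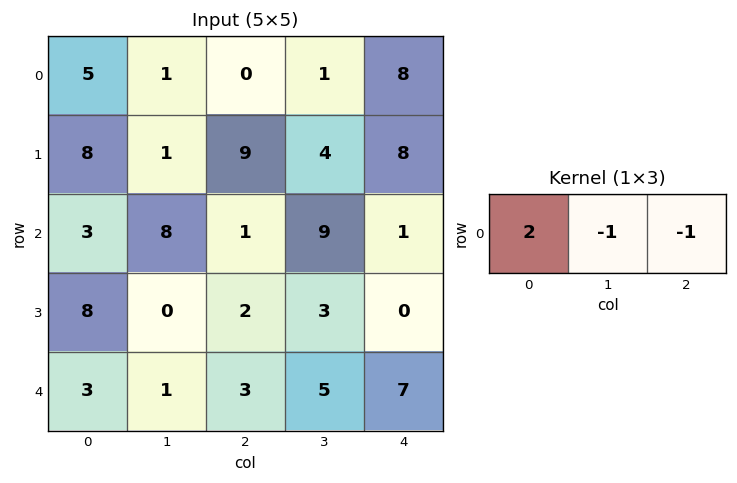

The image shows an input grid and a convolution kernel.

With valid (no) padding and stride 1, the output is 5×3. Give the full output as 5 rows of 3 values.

Output[0,0]: The receptive field on the input at this output position is [5 1 0]. Elementwise product with the kernel and sum: 5·2 + 1·-1 + 0·-1.
Output[0,1]: The receptive field on the input at this output position is [1 0 1]. Elementwise product with the kernel and sum: 1·2 + 0·-1 + 1·-1.

9 1 -9
6 -11 6
-3 6 -8
14 -5 1
2 -6 -6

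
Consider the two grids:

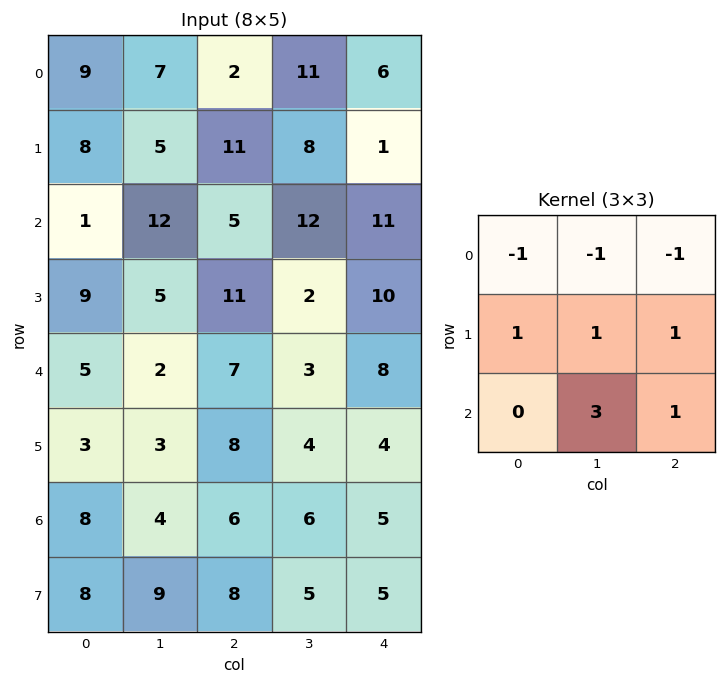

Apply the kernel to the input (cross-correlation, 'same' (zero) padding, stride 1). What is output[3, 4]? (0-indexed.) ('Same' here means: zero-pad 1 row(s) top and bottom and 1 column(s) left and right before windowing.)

13

The receptive field on the zero-padded input at this output position is [12 11 0 / 2 10 0 / 3 8 0]. Elementwise product with the kernel and sum: 12·-1 + 11·-1 + 0·-1 + 2·1 + 10·1 + 0·1 + 8·3 + 0·1.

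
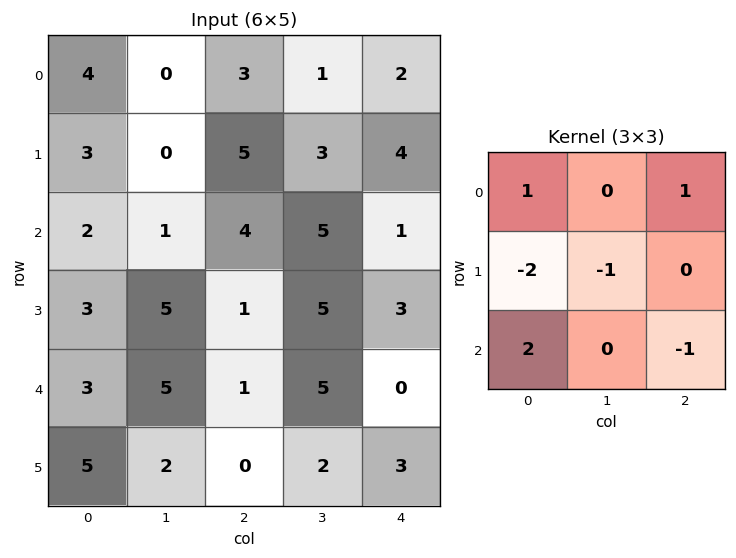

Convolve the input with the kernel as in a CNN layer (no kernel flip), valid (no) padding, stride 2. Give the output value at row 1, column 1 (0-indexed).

0

The receptive field on the input at this output position is [4 5 1 / 1 5 3 / 1 5 0]. Elementwise product with the kernel and sum: 4·1 + 1·1 + 1·-2 + 5·-1 + 1·2 + 0·-1.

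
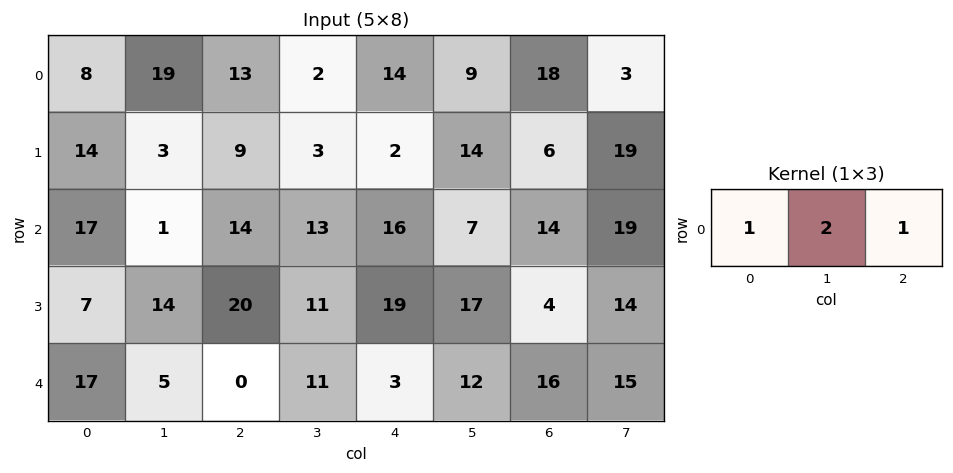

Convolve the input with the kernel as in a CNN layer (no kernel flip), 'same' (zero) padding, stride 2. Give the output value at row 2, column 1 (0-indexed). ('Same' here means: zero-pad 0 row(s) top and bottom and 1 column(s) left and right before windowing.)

The receptive field on the zero-padded input at this output position is [5 0 11]. Elementwise product with the kernel and sum: 5·1 + 0·2 + 11·1.

16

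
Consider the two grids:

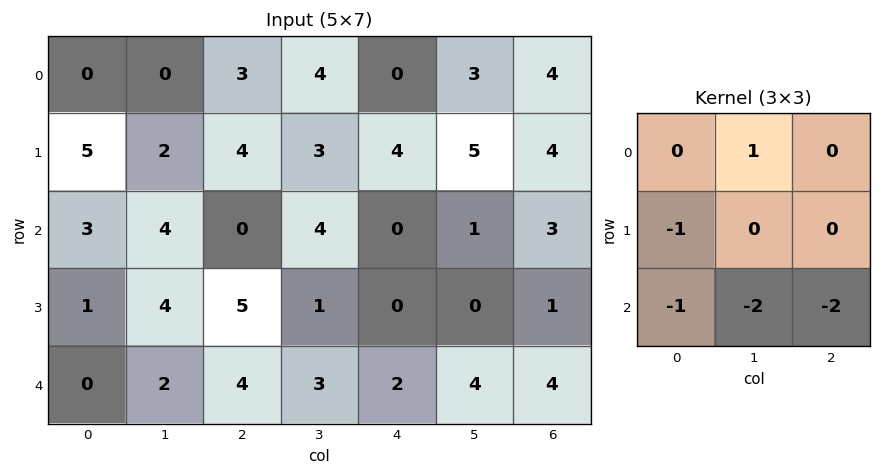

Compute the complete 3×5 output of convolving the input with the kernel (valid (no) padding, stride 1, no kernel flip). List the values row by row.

-16 -11 -8 -9 -9
-20 -16 -4 -1 3
-9 -20 -15 -16 -17

Output[0,0]: The receptive field on the input at this output position is [0 0 3 / 5 2 4 / 3 4 0]. Elementwise product with the kernel and sum: 0·1 + 5·-1 + 3·-1 + 4·-2 + 0·-2.
Output[0,1]: The receptive field on the input at this output position is [0 3 4 / 2 4 3 / 4 0 4]. Elementwise product with the kernel and sum: 3·1 + 2·-1 + 4·-1 + 0·-2 + 4·-2.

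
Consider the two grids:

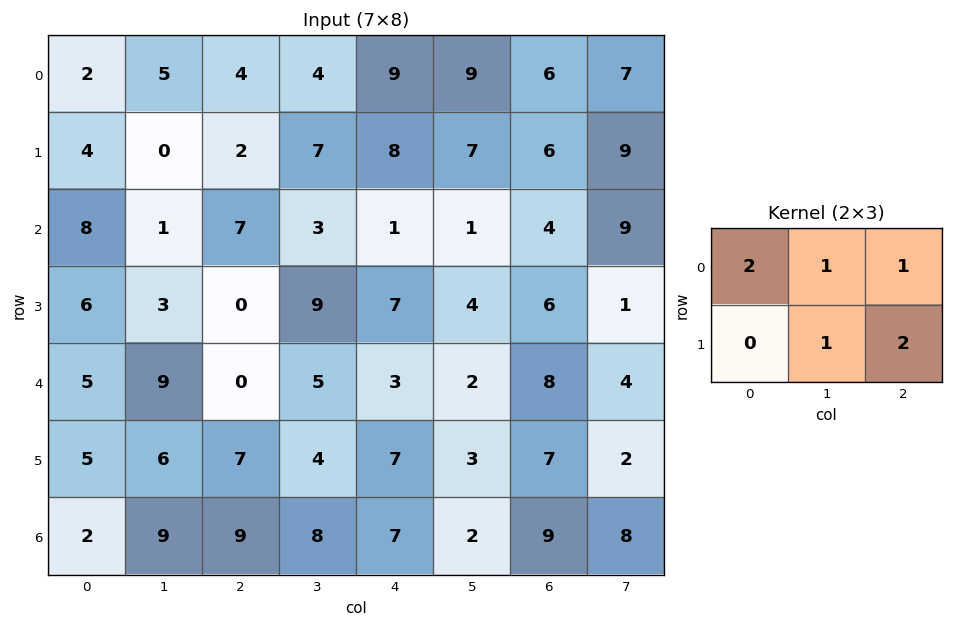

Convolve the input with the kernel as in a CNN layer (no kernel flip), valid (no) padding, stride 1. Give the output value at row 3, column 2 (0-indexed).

The receptive field on the input at this output position is [0 9 7 / 0 5 3]. Elementwise product with the kernel and sum: 0·2 + 9·1 + 7·1 + 5·1 + 3·2.

27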